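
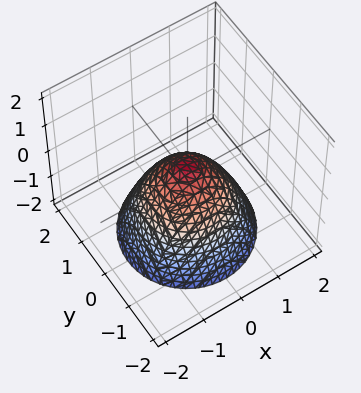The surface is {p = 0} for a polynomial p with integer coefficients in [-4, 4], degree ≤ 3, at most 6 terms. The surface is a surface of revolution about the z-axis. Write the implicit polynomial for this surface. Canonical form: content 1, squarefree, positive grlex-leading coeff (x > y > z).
3*x^2 + 3*y^2 + 3*z - 1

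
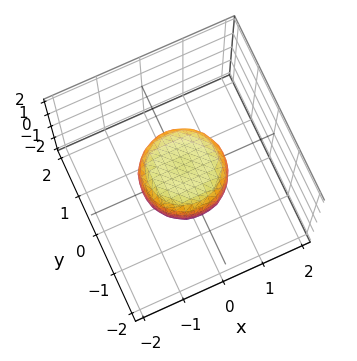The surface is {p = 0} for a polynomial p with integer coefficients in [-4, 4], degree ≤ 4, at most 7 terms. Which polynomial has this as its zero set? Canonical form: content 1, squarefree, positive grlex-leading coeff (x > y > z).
First, degree: a generic line meets the surface in up to 4 points, so deg p = 4.
Then, by symmetry, the surface is invariant under rotation about z: p = q(x² + y², z).
Next, from the axis intercepts and sections: among the integer gridlines, it crosses the y-axis at y ∈ {-1, 1}; a circular section at z = 0 has radius exactly 1; among the integer gridlines, it crosses the x-axis at x ∈ {-1, 1}.
Finally, together with the visible shape, these determine p as stated.

2*x^4 + 4*x^2*y^2 + 2*y^4 - x^2 - y^2 + 2*z^2 - 1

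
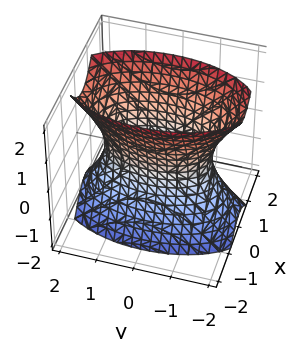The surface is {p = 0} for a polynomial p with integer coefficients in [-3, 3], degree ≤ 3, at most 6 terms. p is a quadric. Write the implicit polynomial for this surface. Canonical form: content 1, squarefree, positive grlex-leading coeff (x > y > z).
First, deg p = 2. One connected sheet with a waist; a quadric.
Next, symmetries: the z ↦ −z reflection is a symmetry, so z appears only in even powers; mirror symmetry x ↦ −x ⇒ only even powers of x; it's symmetric under y → −y, forcing even powers of y.
Next, from the axis intercepts and sections: no z-intercept at any integer in the box.
Finally, solving for integer coefficients yields p as stated.

3*x^2 + y^2 - z^2 - 2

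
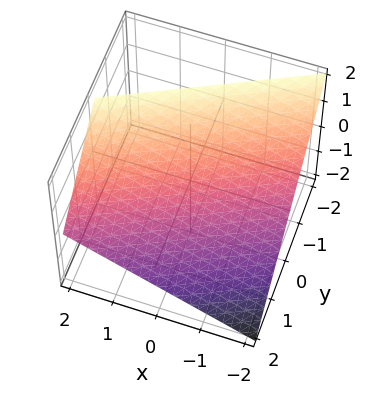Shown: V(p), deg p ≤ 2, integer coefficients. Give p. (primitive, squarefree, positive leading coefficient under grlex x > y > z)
deg p = 1.
From the axis intercepts and sections: one x-axis crossing is at x = -2; it meets the y-axis at y = 1 (among the integer gridlines); one z-axis crossing is at z = 1.
Matching integer coefficients to the picture gives p.

x - 2*y - 2*z + 2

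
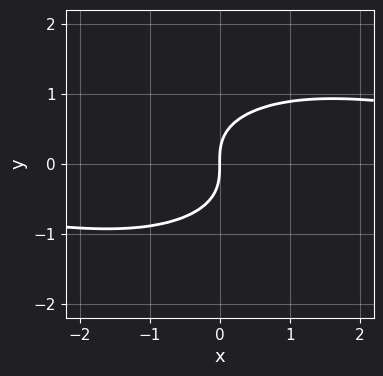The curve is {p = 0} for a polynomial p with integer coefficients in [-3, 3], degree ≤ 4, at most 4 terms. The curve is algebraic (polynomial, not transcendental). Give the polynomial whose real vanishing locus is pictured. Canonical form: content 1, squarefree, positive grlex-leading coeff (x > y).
x^2*y + 3*y^3 - 3*x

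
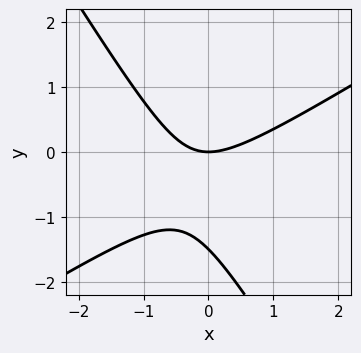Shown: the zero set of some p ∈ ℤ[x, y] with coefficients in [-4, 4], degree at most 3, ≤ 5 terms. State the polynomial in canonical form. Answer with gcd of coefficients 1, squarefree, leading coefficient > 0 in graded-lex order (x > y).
First, the degree is 2 — no degree-1 curve has this shape.
Next, from the axis intercepts and sections: it crosses the x-axis at the gridline x = 0; it crosses the y-axis at the gridline y = 0.
Finally, solving for integer coefficients yields p as stated.

2*x^2 - 2*x*y - 2*y^2 - 3*y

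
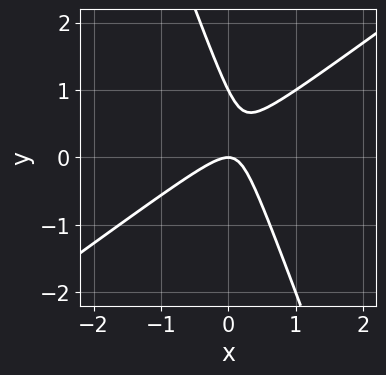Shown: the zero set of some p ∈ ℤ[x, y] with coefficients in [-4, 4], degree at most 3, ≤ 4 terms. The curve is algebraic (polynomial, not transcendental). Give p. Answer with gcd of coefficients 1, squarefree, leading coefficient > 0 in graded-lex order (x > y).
2*x^2 - 2*x*y - y^2 + y

1. Degree: the shape is more complex than any degree-1 curve, so deg p = 2.
2. From the visible intercepts: it meets the x-axis at x = 0 (among the integer gridlines); among the integer gridlines, it crosses the y-axis at y ∈ {0, 1}.
3. These observations pin down the coefficients.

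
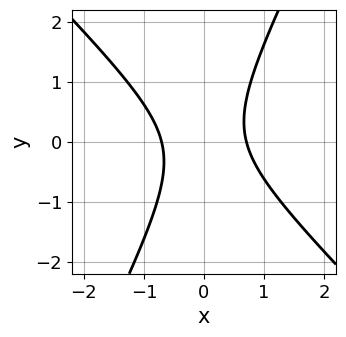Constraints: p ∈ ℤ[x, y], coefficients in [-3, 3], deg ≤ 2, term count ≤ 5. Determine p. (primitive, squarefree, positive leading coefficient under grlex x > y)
2*x^2 + x*y - y^2 - 1

First, deg p = 2. A generic line meets the curve in up to 2 points.
Then, reading off the gridlines: it misses every integer gridline on the y-axis.
Finally, solving for integer coefficients yields p as stated.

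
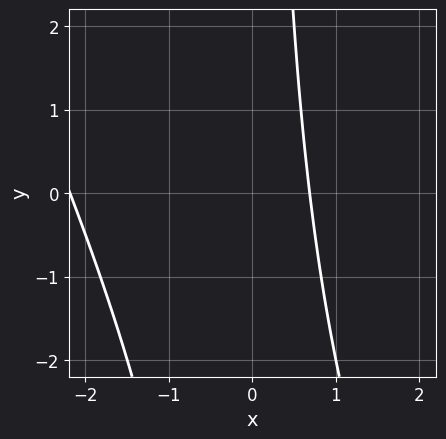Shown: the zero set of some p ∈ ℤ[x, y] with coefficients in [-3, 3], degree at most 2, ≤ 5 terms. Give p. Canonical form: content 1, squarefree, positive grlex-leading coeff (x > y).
2*x^2 + x*y + 3*x - 3

(a) Degree: a generic line meets the curve in up to 2 points, so deg p = 2.
(b) Reading off the gridlines: it misses every integer gridline on the y-axis.
(c) Solving for integer coefficients yields p as stated.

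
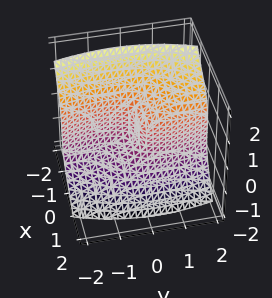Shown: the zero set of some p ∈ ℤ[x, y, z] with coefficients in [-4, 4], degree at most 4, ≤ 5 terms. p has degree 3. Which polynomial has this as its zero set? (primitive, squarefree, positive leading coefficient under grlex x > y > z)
deg p = 3. A generic line meets the surface in up to 3 points.
From the axis intercepts and sections: it meets the z-axis at z = 0 (among the integer gridlines); it crosses the x-axis at the gridline x = 0; it crosses the y-axis at the gridline y = 0.
Putting this together gives p.

3*x^3 + x*y^2 + z^3 - y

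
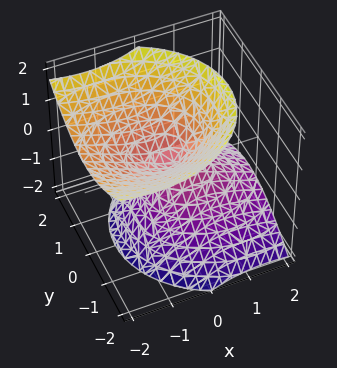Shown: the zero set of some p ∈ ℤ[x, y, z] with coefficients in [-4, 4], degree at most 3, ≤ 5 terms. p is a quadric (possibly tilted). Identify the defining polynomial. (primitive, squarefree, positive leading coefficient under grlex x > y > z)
First, the picture has 2 separate pieces. They look like related sheets of one shape, so recover p as a whole.
Next, deg p = 2. A generic line meets the surface in up to 2 points.
Then, from the visible intercepts: it meets the y-axis at y = 0 (among the integer gridlines); it meets the x-axis at x = 0 (among the integer gridlines); one z-axis crossing is at z = 0.
Finally, the integer polynomial consistent with all of this is the stated p.

2*x^2 + 3*x*z + 3*y^2 - 3*z^2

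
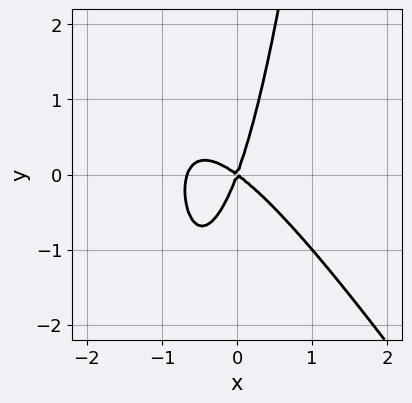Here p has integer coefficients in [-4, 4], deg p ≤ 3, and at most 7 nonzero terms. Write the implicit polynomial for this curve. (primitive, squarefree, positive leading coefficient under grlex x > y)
3*x^3 + 2*x^2*y + 2*x^2 + 2*x*y - y^2

First, deg p = 3. No degree-2 curve has this shape.
Next, from the visible intercepts: it meets the x-axis at x = 0 (among the integer gridlines); it crosses the y-axis at the gridline y = 0.
Finally, assembling these constraints gives the stated polynomial.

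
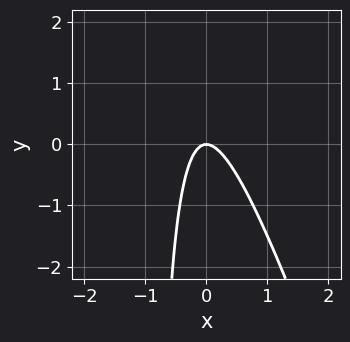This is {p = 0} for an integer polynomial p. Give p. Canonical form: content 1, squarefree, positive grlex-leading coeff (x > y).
3*x^2 + x*y + y

(a) The degree is 2 — the shape is more complex than any degree-1 curve.
(b) From the axis intercepts and sections: it crosses the y-axis at the gridline y = 0; it crosses the x-axis at the gridline x = 0.
(c) Together with the visible shape, these determine p as stated.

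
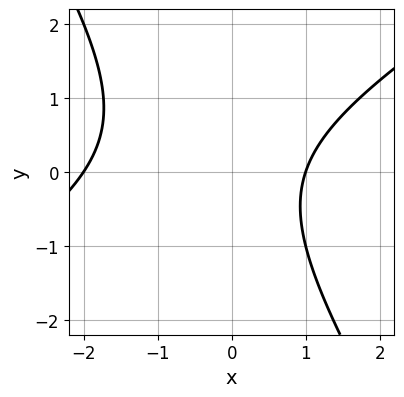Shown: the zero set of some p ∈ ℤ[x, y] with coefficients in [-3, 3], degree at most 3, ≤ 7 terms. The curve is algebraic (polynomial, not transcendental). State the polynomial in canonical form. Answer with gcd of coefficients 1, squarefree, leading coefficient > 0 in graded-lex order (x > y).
First, the degree is 2 — no degree-1 curve has this shape.
Next, observable constraints: among the integer gridlines, it crosses the x-axis at x ∈ {-2, 1}; the curve avoids every integer y-axis point in the box.
Finally, together with the visible shape, these determine p as stated.

x^2 - x*y - y^2 + x - 2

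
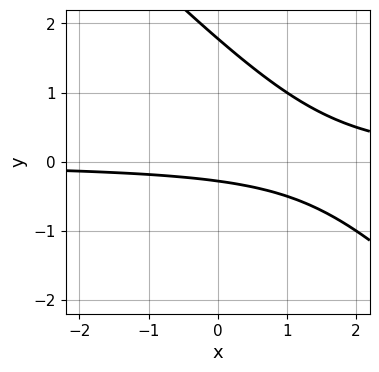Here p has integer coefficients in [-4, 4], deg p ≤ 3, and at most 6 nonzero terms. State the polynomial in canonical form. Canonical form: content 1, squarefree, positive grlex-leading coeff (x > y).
2*x*y + 2*y^2 - 3*y - 1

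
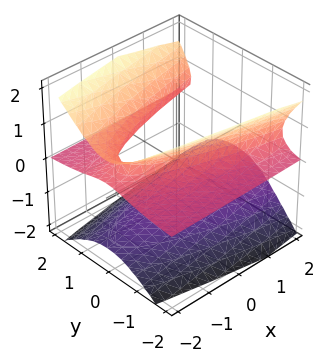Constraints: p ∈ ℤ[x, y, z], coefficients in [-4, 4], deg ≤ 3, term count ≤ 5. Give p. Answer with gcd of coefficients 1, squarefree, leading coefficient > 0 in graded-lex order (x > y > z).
3*y^2*z - 3*z^3 - 2*x*z + z - 2

(a) There are 2 components. They look like related sheets of one shape, so recover p as a whole.
(b) deg p = 3. No degree-2 surface has this shape.
(c) Checking where it meets the axes: it misses every integer gridline on the y-axis; it crosses the z-axis at the gridline z = -1.
(d) Matching integer coefficients to the picture gives p.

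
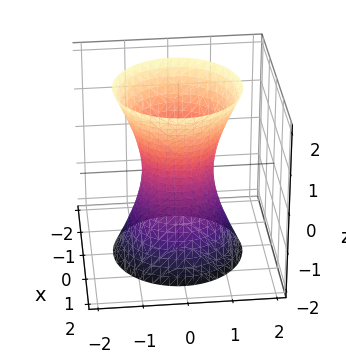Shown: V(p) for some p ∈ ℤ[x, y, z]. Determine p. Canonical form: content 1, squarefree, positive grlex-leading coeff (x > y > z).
3*x^2 + 3*y^2 - z^2 - 2

The degree is 2 — one connected sheet with a waist; a quadric.
Symmetries: the surface is invariant under rotation about z: p = q(x² + y², z); mirror symmetry z ↦ −z ⇒ only even powers of z.
Reading off the gridlines: the surface avoids every integer z-axis point in the box; a circular section at z = 0 has radius between 0 and 1.
Matching integer coefficients to the picture gives p.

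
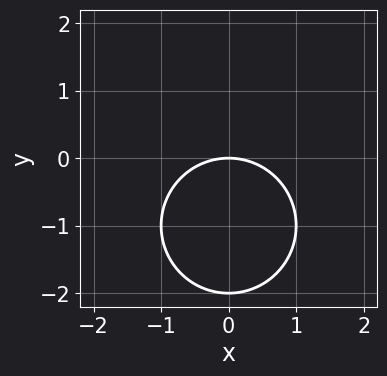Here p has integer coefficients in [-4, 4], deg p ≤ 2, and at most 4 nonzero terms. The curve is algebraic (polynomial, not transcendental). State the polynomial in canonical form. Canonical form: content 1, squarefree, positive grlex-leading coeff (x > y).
x^2 + y^2 + 2*y

1. The degree is 2 — no degree-1 curve has this shape.
2. Symmetries: it's symmetric under x → −x, forcing even powers of x.
3. From the visible intercepts: one x-axis crossing is at x = 0; the y-axis gridline crossings are at y ∈ {-2, 0}.
4. The integer polynomial consistent with all of this is the stated p.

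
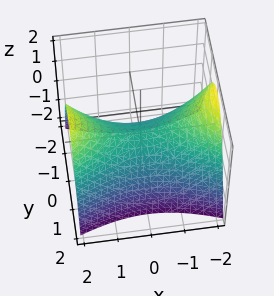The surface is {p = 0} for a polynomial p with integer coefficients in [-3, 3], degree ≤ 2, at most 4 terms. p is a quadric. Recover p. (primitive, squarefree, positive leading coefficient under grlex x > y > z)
x^2 - 3*y^2 - 3*z

First, deg p = 2.
Then, symmetries: mirror symmetry x ↦ −x ⇒ only even powers of x; it's symmetric under y → −y, forcing even powers of y.
Then, from the axis intercepts and sections: it meets the x-axis at x = 0 (among the integer gridlines); it crosses the z-axis at the gridline z = 0; it crosses the y-axis at the gridline y = 0.
Finally, solving for integer coefficients yields p as stated.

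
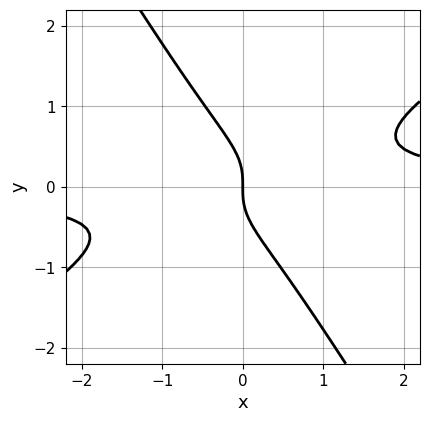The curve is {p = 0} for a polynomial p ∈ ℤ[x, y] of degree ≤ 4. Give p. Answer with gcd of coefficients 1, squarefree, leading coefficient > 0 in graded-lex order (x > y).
Degree: no degree-2 curve has this shape, so deg p = 3.
From the axis intercepts and sections: it crosses the y-axis at the gridline y = 0; it meets the x-axis at x = 0 (among the integer gridlines).
Solving for integer coefficients yields p as stated.

3*x^2*y - 3*x*y^2 - 3*y^3 - 2*x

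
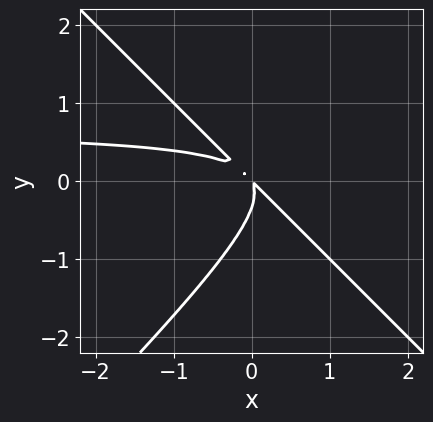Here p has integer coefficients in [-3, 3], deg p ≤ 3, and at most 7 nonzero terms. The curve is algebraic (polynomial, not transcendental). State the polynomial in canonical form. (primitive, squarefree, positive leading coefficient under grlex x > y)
3*x^2*y - 3*y^3 - 2*x^2 - 3*x*y - y^2

First, deg p = 3.
Finally, putting this together gives p.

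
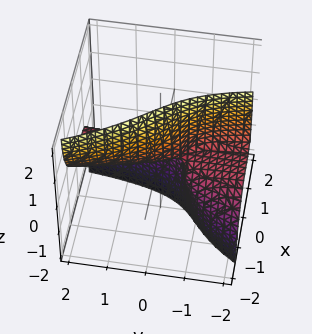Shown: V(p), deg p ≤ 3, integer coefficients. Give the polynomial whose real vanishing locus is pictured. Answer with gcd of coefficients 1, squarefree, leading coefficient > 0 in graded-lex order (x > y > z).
First, the degree is 3 — the shape is more complex than any degree-2 surface.
Next, from the visible intercepts: it crosses the x-axis at the gridline x = 0; the visible y-axis segment lies entirely on the surface; it meets the z-axis at z = 0 (among the integer gridlines).
Finally, putting this together gives p.

3*x^3 - 2*x*y*z + 2*x*z^2 + 3*y*z + 2*z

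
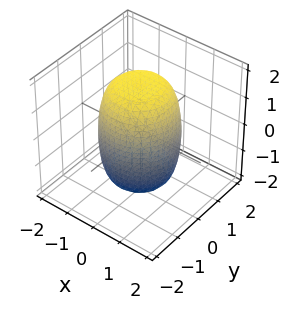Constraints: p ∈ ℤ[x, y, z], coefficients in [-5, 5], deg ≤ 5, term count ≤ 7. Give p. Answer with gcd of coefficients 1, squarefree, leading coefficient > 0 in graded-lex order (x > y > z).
2*x^4 + 4*x^2*y^2 + 2*y^4 - x^2 - y^2 + z^2 - 3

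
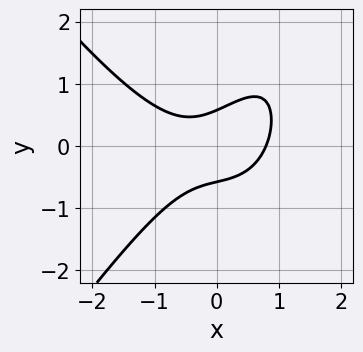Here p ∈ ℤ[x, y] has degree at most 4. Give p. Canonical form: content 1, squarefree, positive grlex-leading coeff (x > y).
2*x^3 - x*y^2 - 2*x*y + 3*y^2 - 1

(a) The degree is 3 — the shape is more complex than any degree-2 curve.
(b) Solving for integer coefficients yields p as stated.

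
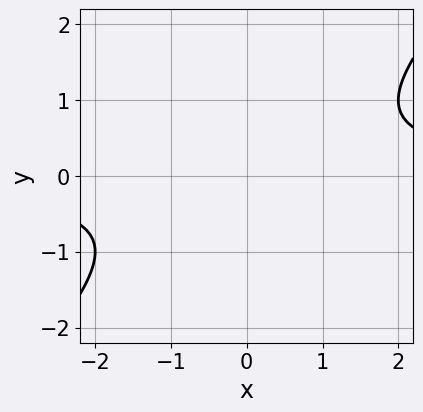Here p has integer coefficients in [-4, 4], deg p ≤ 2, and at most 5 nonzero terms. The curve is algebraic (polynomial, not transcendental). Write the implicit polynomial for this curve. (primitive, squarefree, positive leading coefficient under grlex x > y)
x*y - y^2 - 1

First, deg p = 2. No degree-1 curve has this shape.
Then, from the visible intercepts: no x-intercept at any integer in the box; it misses every integer gridline on the y-axis.
Finally, solving for integer coefficients yields p as stated.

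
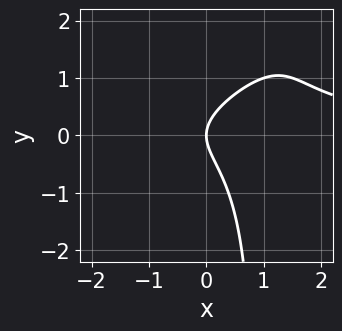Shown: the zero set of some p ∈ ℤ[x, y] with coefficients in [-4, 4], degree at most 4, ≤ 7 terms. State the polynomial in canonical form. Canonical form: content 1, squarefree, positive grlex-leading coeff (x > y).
2*x^2*y - 3*x*y^2 + x*y + 3*y^2 - 3*x

Degree: the shape is more complex than any degree-2 curve, so deg p = 3.
Observable constraints: it crosses the x-axis at the gridline x = 0; it crosses the y-axis at the gridline y = 0.
Solving for integer coefficients yields p as stated.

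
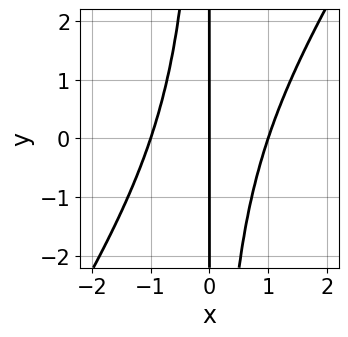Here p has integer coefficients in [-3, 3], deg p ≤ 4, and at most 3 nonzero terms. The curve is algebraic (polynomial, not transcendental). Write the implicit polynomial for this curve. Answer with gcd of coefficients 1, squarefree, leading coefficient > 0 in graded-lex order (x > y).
3*x^3 - 2*x^2*y - 3*x

(a) deg p = 3. No degree-2 curve has this shape.
(b) From the visible intercepts: among the integer gridlines, it crosses the x-axis at x ∈ {-1, 0, 1}; the visible y-axis segment lies entirely on the curve.
(c) Putting this together gives p.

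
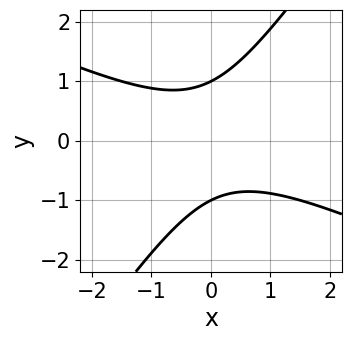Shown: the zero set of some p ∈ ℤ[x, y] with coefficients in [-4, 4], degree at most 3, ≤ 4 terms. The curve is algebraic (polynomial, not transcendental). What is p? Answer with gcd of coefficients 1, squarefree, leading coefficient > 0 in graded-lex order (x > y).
2*x^2 + 3*x*y - 3*y^2 + 3

(a) Degree: a generic line meets the curve in up to 2 points, so deg p = 2.
(b) Reading off the gridlines: among the integer gridlines, it crosses the y-axis at y ∈ {-1, 1}; the curve avoids every integer x-axis point in the box.
(c) The integer polynomial consistent with all of this is the stated p.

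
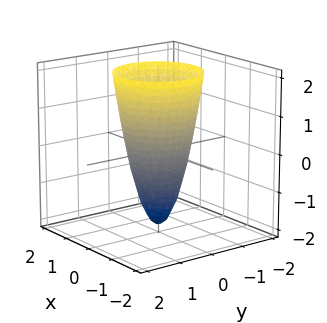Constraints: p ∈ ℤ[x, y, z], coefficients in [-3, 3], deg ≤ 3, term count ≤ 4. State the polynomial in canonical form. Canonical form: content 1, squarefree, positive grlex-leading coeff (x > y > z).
3*x^2 + 3*y^2 - z - 2

The degree is 2 — no degree-1 surface has this shape.
Symmetry: every cross-section ⟂ z is a circle, so x, y appear only via x² + y².
From the axis intercepts and sections: one z-axis crossing is at z = -2; a circular section at z = -1 has radius between 0 and 1.
These observations pin down the coefficients.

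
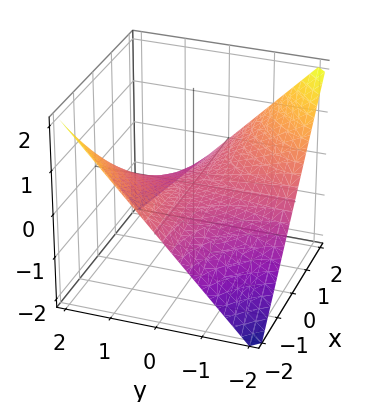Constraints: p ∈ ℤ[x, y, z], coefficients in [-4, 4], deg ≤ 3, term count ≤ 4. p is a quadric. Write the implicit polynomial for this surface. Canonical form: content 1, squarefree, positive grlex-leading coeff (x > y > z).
x*y + 2*z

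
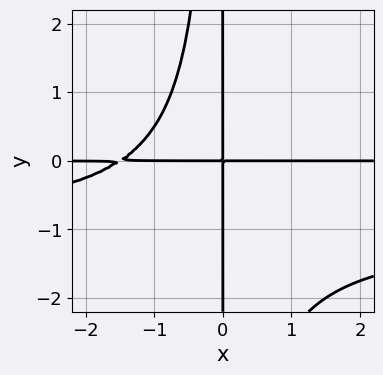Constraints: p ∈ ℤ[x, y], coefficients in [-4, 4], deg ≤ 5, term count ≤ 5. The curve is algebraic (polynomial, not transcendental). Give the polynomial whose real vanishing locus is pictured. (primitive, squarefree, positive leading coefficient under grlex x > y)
2*x^2*y^2 + 2*x^2*y + 3*x*y

First, degree: the shape is more complex than any degree-3 curve, so deg p = 4.
Then, observable constraints: the visible y-axis segment lies entirely on the curve; every point of the x-axis in the box is on the curve.
Finally, these observations pin down the coefficients.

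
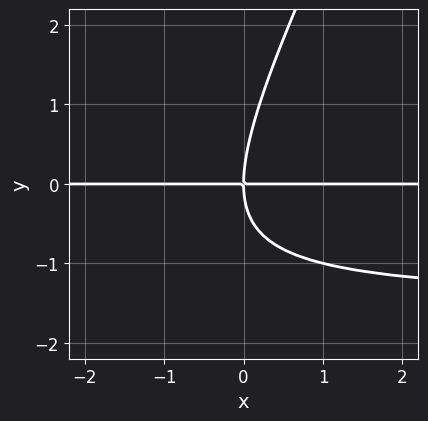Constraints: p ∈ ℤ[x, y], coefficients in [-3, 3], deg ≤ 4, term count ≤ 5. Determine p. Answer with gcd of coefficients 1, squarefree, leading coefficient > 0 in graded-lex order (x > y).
The degree is 3 — a generic line meets the curve in up to 3 points.
Against the integer gridlines: it crosses the y-axis at the gridline y = 0; every point of the x-axis in the box is on the curve.
Assembling these constraints gives the stated polynomial.

2*x*y^2 - y^3 + 3*x*y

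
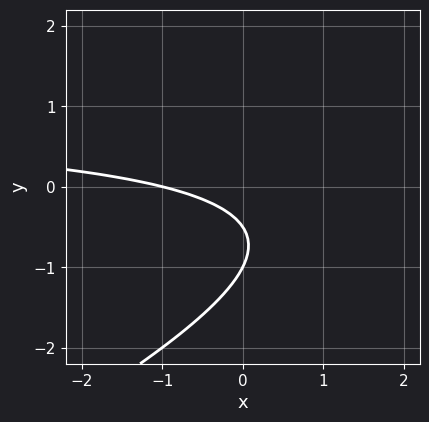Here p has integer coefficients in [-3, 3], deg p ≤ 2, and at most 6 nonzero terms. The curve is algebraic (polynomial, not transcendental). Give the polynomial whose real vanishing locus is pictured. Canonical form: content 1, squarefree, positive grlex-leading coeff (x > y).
x*y - 2*y^2 - x - 3*y - 1

(a) The degree is 2 — a generic line meets the curve in up to 2 points.
(b) From the visible intercepts: it crosses the x-axis at the gridline x = -1; it crosses the y-axis at the gridline y = -1.
(c) Fitting integer coefficients to these (and the overall shape) gives p.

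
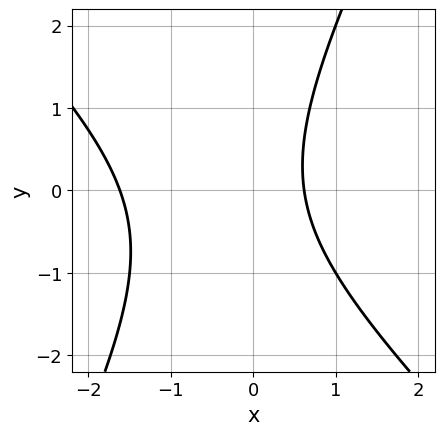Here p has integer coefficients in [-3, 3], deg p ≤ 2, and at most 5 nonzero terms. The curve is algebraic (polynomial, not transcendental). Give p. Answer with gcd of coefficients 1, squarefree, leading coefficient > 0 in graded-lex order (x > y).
2*x^2 + x*y - y^2 + 2*x - 2

First, degree: a generic line meets the curve in up to 2 points, so deg p = 2.
Then, checking where it meets the axes: the curve avoids every integer y-axis point in the box.
Finally, matching integer coefficients to the picture gives p.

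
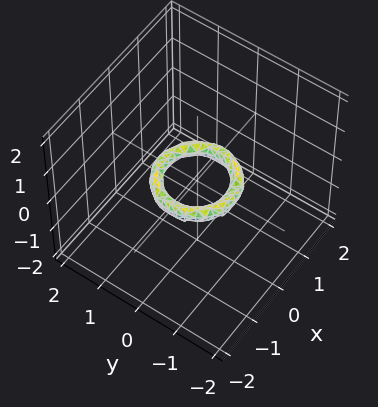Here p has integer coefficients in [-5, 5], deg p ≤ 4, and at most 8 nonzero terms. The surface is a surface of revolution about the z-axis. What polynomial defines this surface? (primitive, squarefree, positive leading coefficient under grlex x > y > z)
2*x^4 + 4*x^2*y^2 + 2*y^4 - 3*x^2 - 3*y^2 + 3*z^2 + 1

1. deg p = 4. No degree-3 surface has this shape.
2. Symmetries: rotational symmetry about the z-axis ⇒ p depends on x, y only through x² + y².
3. Reading off the gridlines: the y-axis gridline crossings are at y ∈ {-1, 1}; the x-axis gridline crossings are at x ∈ {-1, 1}; a circular section at z = 0 has radius between 0 and 1.
4. Fitting integer coefficients to these (and the overall shape) gives p.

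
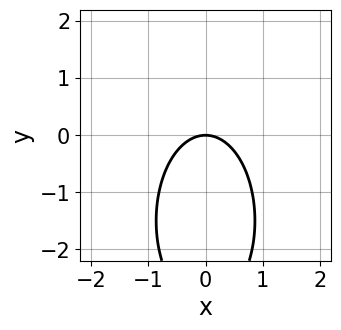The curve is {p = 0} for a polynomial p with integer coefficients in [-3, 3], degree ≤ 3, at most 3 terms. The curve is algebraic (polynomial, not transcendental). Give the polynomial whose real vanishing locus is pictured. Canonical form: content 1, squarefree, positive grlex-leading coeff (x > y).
3*x^2 + y^2 + 3*y

1. The degree is 2 — a generic line meets the curve in up to 2 points.
2. Symmetries: it's symmetric under x → −x, forcing even powers of x.
3. Against the integer gridlines: one x-axis crossing is at x = 0; one y-axis crossing is at y = 0.
4. Assembling these constraints gives the stated polynomial.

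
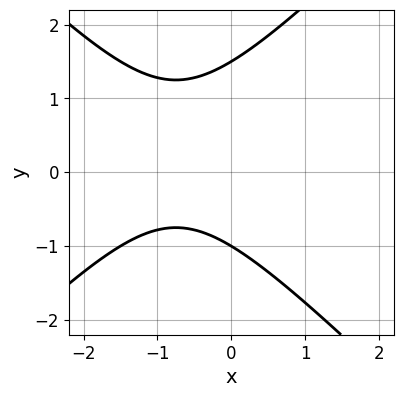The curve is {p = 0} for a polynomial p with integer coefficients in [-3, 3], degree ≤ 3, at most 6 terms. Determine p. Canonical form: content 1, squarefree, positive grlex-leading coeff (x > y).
First, the degree is 2 — the shape is more complex than any degree-1 curve.
Then, reading off the gridlines: one y-axis crossing is at y = -1; no x-intercept at any integer in the box.
Finally, assembling these constraints gives the stated polynomial.

2*x^2 - 2*y^2 + 3*x + y + 3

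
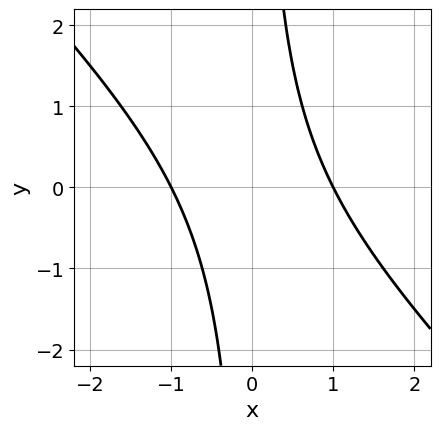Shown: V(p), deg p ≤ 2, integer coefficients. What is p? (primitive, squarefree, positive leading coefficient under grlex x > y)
x^2 + x*y - 1

(a) The degree is 2 — no degree-1 curve has this shape.
(b) Reading off the gridlines: among the integer gridlines, it crosses the x-axis at x ∈ {-1, 1}; no y-intercept at any integer in the box.
(c) Putting this together gives p.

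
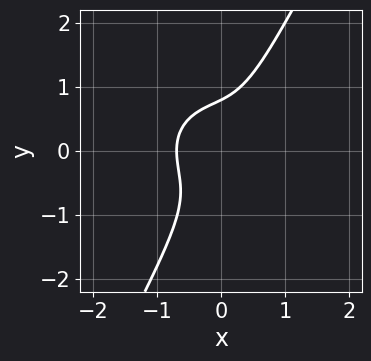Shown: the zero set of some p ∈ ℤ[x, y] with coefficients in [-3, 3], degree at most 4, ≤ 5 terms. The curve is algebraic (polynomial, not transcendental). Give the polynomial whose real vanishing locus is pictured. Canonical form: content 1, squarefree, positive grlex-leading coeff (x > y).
1. The degree is 3 — a generic line meets the curve in up to 3 points.
2. Putting this together gives p.

3*x^3 + 3*x*y^2 - 2*y^3 + 1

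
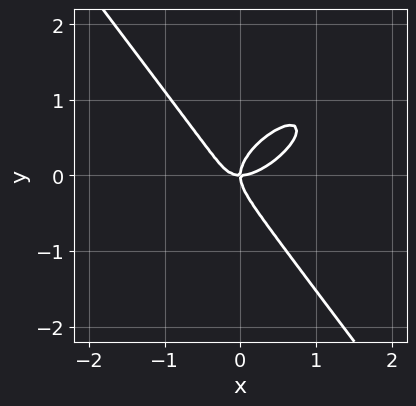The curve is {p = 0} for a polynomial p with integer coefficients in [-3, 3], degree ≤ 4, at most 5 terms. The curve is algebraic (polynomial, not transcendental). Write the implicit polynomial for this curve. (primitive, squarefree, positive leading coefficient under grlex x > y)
3*x^3 - 3*x^2*y + 3*y^3 - 2*x*y

First, the degree is 3 — the shape is more complex than any degree-2 curve.
Next, observable constraints: one x-axis crossing is at x = 0; it crosses the y-axis at the gridline y = 0.
Finally, the integer polynomial consistent with all of this is the stated p.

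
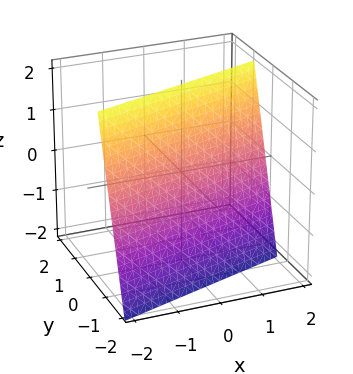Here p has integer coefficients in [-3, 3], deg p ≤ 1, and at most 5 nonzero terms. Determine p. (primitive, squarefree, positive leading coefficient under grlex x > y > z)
x - 3*y + z - 2

1. The degree is 1 — every cross-section is a straight line — this is a plane.
2. Checking where it meets the axes: it crosses the x-axis at the gridline x = 2; one z-axis crossing is at z = 2.
3. Assembling these constraints gives the stated polynomial.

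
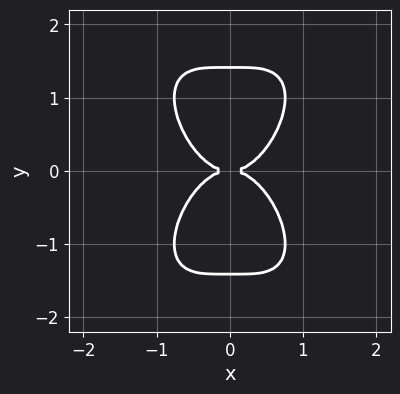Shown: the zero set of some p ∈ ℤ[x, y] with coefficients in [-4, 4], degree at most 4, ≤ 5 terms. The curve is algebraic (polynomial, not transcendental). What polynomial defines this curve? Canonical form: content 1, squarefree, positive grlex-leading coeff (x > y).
1. The degree is 4 — a generic line meets the curve in up to 4 points.
2. Symmetries: the y ↦ −y reflection is a symmetry, so y appears only in even powers; it's symmetric under x → −x, forcing even powers of x.
3. Observable constraints: it meets the y-axis at y = 0 (among the integer gridlines); it meets the x-axis at x = 0 (among the integer gridlines).
4. Assembling these constraints gives the stated polynomial.

3*x^4 + y^4 - 2*y^2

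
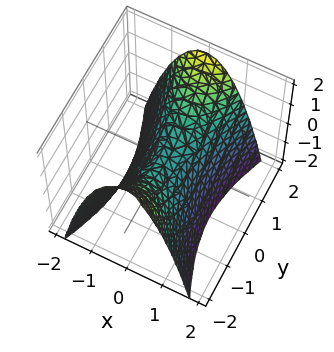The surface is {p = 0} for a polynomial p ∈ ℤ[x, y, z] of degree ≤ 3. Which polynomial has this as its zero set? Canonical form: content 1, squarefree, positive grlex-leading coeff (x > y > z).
3*x^2 - y^2 + 2*z

(a) deg p = 2.
(b) Symmetries: mirror symmetry x ↦ −x ⇒ only even powers of x; mirror symmetry y ↦ −y ⇒ only even powers of y.
(c) From the visible intercepts: one z-axis crossing is at z = 0; one x-axis crossing is at x = 0; it crosses the y-axis at the gridline y = 0.
(d) Together with the visible shape, these determine p as stated.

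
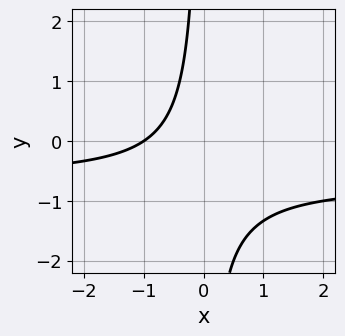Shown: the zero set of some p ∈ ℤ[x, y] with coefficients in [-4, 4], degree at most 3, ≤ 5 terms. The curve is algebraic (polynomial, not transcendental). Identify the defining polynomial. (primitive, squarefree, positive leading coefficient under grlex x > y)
1. Degree: a generic line meets the curve in up to 2 points, so deg p = 2.
2. Against the integer gridlines: no y-intercept at any integer in the box; it crosses the x-axis at the gridline x = -1.
3. Matching integer coefficients to the picture gives p.

3*x*y + 2*x + 2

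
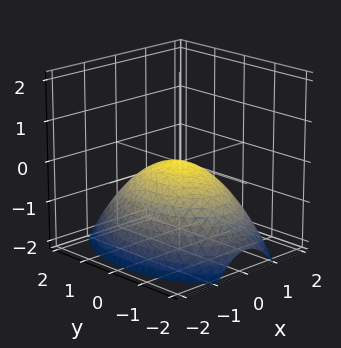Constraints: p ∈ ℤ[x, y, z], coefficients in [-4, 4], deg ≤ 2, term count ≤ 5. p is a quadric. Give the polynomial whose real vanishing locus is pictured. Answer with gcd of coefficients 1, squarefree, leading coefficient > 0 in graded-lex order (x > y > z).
2*x^2 + y^2 + 3*z

deg p = 2. A single bowl opening along one axis; a quadric.
Symmetries: mirror symmetry x ↦ −x ⇒ only even powers of x; it's symmetric under y → −y, forcing even powers of y.
From the axis intercepts and sections: it crosses the x-axis at the gridline x = 0; one z-axis crossing is at z = 0; it crosses the y-axis at the gridline y = 0.
Fitting integer coefficients to these (and the overall shape) gives p.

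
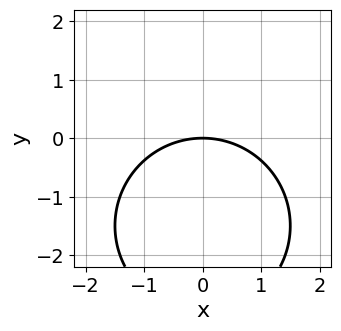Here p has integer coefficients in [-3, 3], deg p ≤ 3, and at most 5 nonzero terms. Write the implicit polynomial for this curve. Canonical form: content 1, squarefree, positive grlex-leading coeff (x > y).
x^2 + y^2 + 3*y

1. Degree: a generic line meets the curve in up to 2 points, so deg p = 2.
2. Symmetries: the x ↦ −x reflection is a symmetry, so x appears only in even powers.
3. Checking where it meets the axes: it crosses the x-axis at the gridline x = 0; it meets the y-axis at y = 0 (among the integer gridlines).
4. These observations pin down the coefficients.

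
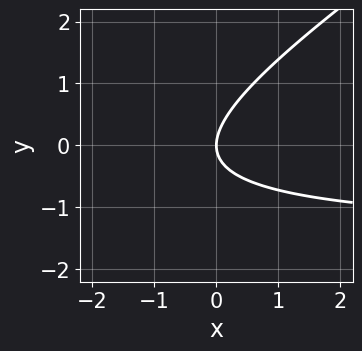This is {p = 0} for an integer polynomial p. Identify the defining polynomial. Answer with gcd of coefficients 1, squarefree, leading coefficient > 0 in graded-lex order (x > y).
1. The degree is 2 — the shape is more complex than any degree-1 curve.
2. Checking where it meets the axes: it crosses the x-axis at the gridline x = 0; one y-axis crossing is at y = 0.
3. Solving for integer coefficients yields p as stated.

2*x*y - 3*y^2 + 3*x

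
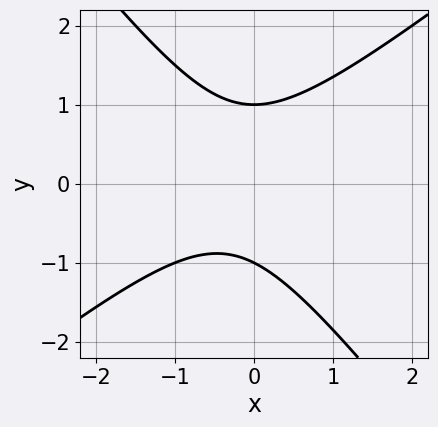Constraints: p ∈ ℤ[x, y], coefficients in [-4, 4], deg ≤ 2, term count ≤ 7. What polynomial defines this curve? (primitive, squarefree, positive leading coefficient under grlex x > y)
2*x^2 - x*y - 2*y^2 + x + 2

The degree is 2 — the shape is more complex than any degree-1 curve.
Against the integer gridlines: no x-intercept at any integer in the box; among the integer gridlines, it crosses the y-axis at y ∈ {-1, 1}.
Fitting integer coefficients to these (and the overall shape) gives p.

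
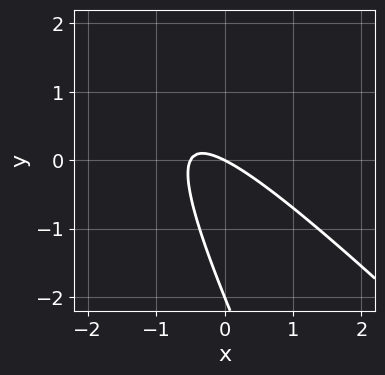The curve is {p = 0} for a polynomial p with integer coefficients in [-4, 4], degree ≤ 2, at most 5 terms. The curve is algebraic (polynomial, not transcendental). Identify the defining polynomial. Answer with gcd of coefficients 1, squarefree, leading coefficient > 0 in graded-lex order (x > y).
First, deg p = 2. No degree-1 curve has this shape.
Then, checking where it meets the axes: among the integer gridlines, it crosses the y-axis at y ∈ {-2, 0}; it crosses the x-axis at the gridline x = 0.
Finally, the integer polynomial consistent with all of this is the stated p.

2*x^2 + 3*x*y + y^2 + x + 2*y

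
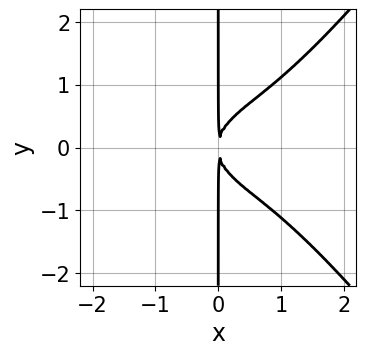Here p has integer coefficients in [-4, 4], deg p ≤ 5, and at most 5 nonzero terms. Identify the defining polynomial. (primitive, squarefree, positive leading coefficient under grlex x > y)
First, the degree is 4 — a generic line meets the curve in up to 4 points.
Then, symmetries: the y ↦ −y reflection is a symmetry, so y appears only in even powers.
Next, from the visible intercepts: every point of the y-axis in the box is on the curve.
Finally, matching integer coefficients to the picture gives p.

2*x^4 - x^2*y^2 - 3*x*y^2 + 3*x^2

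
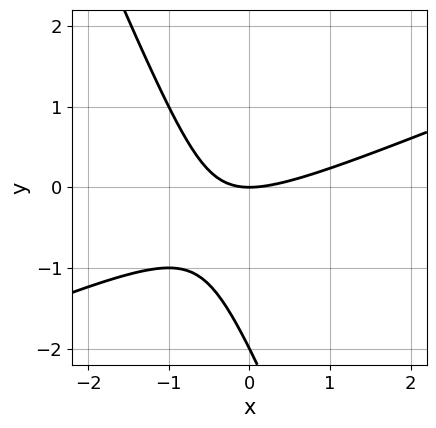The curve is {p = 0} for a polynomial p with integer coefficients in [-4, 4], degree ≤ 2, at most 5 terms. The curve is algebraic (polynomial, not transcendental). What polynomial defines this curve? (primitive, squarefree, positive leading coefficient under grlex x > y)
(a) The degree is 2 — the shape is more complex than any degree-1 curve.
(b) Checking where it meets the axes: among the integer gridlines, it crosses the y-axis at y ∈ {-2, 0}; it crosses the x-axis at the gridline x = 0.
(c) Matching integer coefficients to the picture gives p.

x^2 - 2*x*y - y^2 - 2*y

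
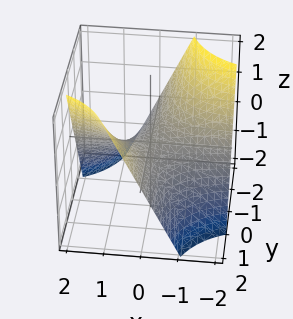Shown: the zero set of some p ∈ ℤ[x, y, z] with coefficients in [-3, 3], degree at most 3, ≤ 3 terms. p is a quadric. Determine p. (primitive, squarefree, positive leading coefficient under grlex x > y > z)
Degree: a saddle surface; a quadric, so deg p = 2.
Observable constraints: the visible x-axis segment lies entirely on the surface; it crosses the z-axis at the gridline z = 0; every point of the y-axis in the box is on the surface.
Together with the visible shape, these determine p as stated.

x*y - z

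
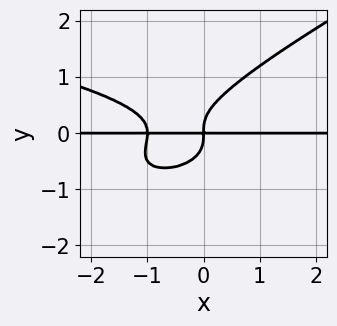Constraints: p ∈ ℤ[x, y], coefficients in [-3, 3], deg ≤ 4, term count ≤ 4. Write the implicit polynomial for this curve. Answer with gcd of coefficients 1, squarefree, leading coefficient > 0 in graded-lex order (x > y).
(a) The degree is 4 — a generic line meets the curve in up to 4 points.
(b) Reading off the gridlines: the visible x-axis segment lies entirely on the curve.
(c) These observations pin down the coefficients.

x*y^3 - 2*y^4 + x^2*y + x*y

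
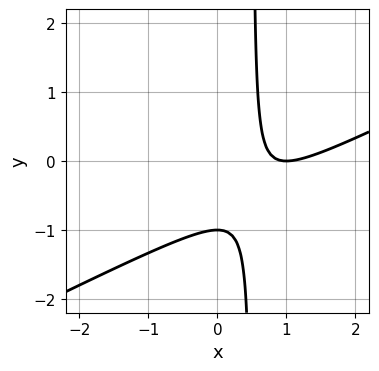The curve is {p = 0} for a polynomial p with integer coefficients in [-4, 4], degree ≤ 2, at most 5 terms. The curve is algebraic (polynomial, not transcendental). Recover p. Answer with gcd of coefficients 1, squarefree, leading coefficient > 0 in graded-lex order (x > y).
x^2 - 2*x*y - 2*x + y + 1

(a) Degree: a generic line meets the curve in up to 2 points, so deg p = 2.
(b) Reading off the gridlines: it crosses the x-axis at the gridline x = 1; one y-axis crossing is at y = -1.
(c) Together with the visible shape, these determine p as stated.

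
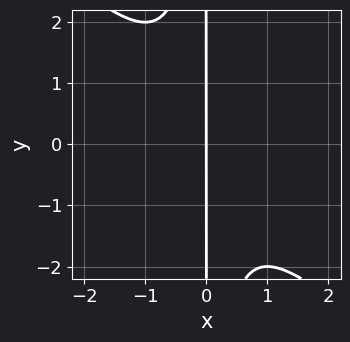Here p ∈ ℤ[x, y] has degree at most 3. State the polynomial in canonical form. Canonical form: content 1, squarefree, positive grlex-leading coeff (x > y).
x^3 + x^2*y + x

(a) Degree: a generic line meets the curve in up to 3 points, so deg p = 3.
(b) Against the integer gridlines: every point of the y-axis in the box is on the curve; one x-axis crossing is at x = 0.
(c) Fitting integer coefficients to these (and the overall shape) gives p.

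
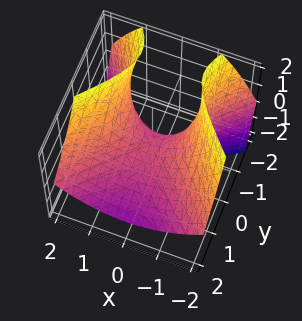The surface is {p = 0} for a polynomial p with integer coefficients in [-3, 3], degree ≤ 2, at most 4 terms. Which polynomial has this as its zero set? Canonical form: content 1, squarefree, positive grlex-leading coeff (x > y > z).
2*x^2 - 2*y^2 - 3*y*z - 3*z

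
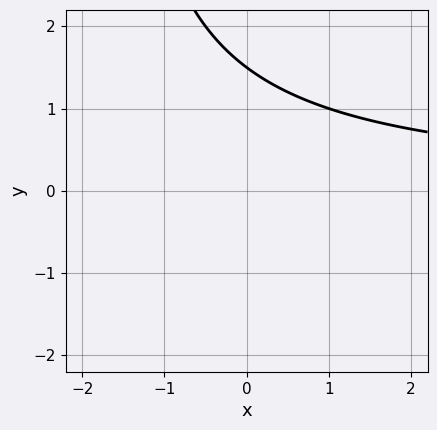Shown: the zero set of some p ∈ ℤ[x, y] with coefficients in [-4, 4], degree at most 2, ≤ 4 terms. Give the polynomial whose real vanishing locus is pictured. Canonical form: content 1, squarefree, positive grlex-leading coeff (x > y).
x*y + 2*y - 3

The degree is 2 — no degree-1 curve has this shape.
Reading off the gridlines: it misses every integer gridline on the x-axis.
These observations pin down the coefficients.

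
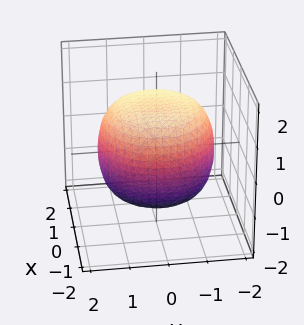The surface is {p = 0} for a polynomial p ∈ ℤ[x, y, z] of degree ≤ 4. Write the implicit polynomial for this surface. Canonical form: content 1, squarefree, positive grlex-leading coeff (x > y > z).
x^4 + 2*x^2*y^2 + y^4 - x^2 - y^2 + 2*z^2 - 3

First, degree: the shape is more complex than any degree-3 surface, so deg p = 4.
Then, symmetries: every cross-section ⟂ z is a circle, so x, y appear only via x² + y².
Then, checking where it meets the axes: a circular section at z = 0 has radius between 1 and 2.
Finally, these observations pin down the coefficients.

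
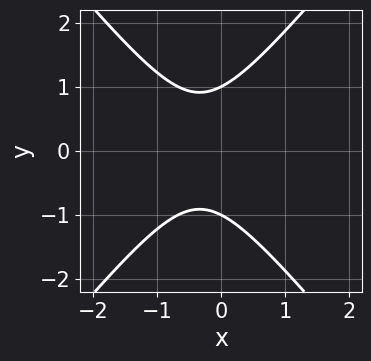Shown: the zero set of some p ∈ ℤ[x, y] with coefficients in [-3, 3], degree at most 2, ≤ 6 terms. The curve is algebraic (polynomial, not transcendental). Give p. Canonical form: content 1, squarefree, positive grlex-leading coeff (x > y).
1. The degree is 2 — no degree-1 curve has this shape.
2. Symmetries: the y ↦ −y reflection is a symmetry, so y appears only in even powers.
3. Checking where it meets the axes: among the integer gridlines, it crosses the y-axis at y ∈ {-1, 1}; the curve avoids every integer x-axis point in the box.
4. Solving for integer coefficients yields p as stated.

3*x^2 - 2*y^2 + 2*x + 2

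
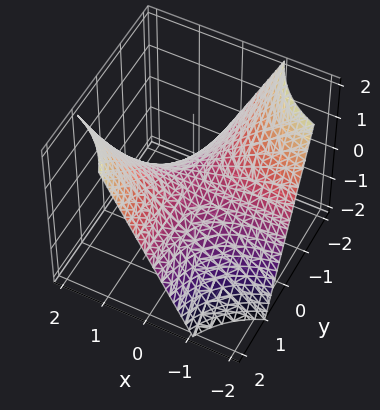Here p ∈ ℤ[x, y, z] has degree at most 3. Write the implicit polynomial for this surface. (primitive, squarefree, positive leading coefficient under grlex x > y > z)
(a) The degree is 2 — a saddle surface; a quadric.
(b) Observable constraints: every point of the y-axis in the box is on the surface; one z-axis crossing is at z = 0; every point of the x-axis in the box is on the surface.
(c) Putting this together gives p.

x*y - z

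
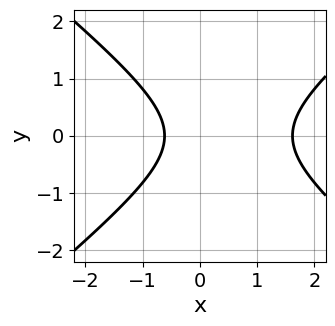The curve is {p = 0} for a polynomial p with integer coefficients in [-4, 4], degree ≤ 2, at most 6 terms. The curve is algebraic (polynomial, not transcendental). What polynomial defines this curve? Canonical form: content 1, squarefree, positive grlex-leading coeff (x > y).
1. The degree is 2 — a generic line meets the curve in up to 2 points.
2. Symmetries: mirror symmetry y ↦ −y ⇒ only even powers of y.
3. From the visible intercepts: the curve avoids every integer y-axis point in the box.
4. Assembling these constraints gives the stated polynomial.

2*x^2 - 3*y^2 - 2*x - 2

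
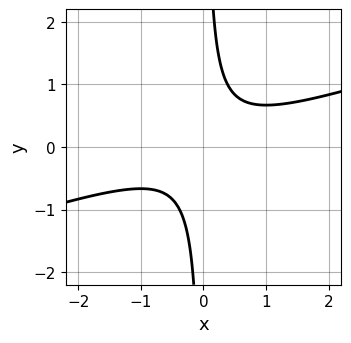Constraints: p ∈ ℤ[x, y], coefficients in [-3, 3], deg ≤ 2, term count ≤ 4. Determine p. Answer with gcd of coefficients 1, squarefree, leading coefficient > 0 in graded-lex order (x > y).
x^2 - 3*x*y + 1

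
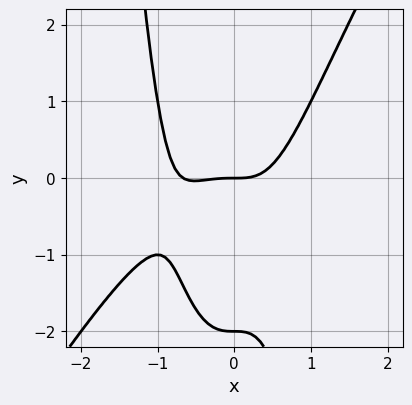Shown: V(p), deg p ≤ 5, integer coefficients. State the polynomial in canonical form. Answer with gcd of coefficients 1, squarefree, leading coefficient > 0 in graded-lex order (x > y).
1. The degree is 4 — a generic line meets the curve in up to 4 points.
2. Checking where it meets the axes: among the integer gridlines, it crosses the y-axis at y ∈ {-2, 0}; it crosses the x-axis at the gridline x = 0.
3. The integer polynomial consistent with all of this is the stated p.

3*x^4 - 2*x^3*y + 2*x^3 - y^2 - 2*y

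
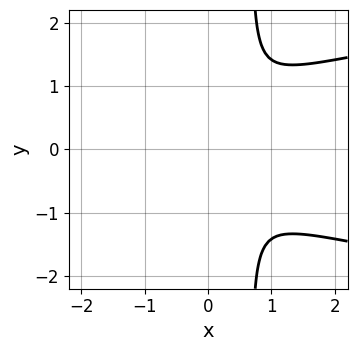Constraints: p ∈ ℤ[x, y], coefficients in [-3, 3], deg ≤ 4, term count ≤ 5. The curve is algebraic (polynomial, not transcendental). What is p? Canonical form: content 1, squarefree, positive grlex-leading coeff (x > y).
3*x*y^2 - 2*x^2 - 2*y^2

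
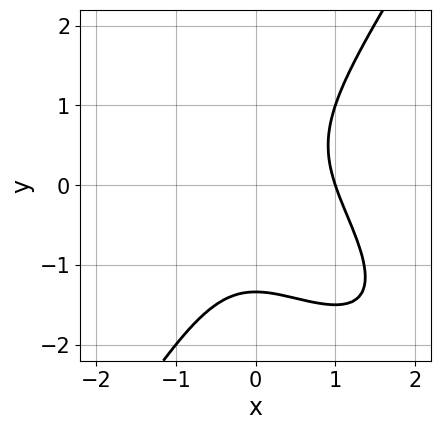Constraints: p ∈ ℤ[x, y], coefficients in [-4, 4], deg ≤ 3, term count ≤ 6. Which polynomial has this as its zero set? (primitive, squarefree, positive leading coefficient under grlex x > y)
3*x^3 + 3*x^2*y - 2*y^3 - y^2 - 3

First, degree: no degree-2 curve has this shape, so deg p = 3.
Next, reading off the gridlines: one x-axis crossing is at x = 1.
Finally, the integer polynomial consistent with all of this is the stated p.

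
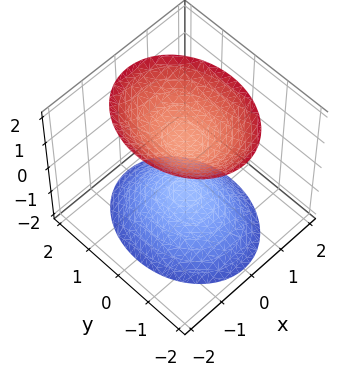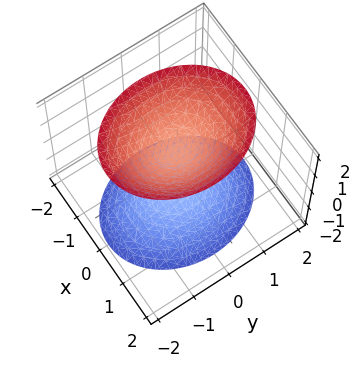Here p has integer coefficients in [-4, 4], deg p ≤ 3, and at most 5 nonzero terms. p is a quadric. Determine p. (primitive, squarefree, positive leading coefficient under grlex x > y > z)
1. I count 2 distinct pieces. Treating them together as one polynomial.
2. Degree: two sheets facing apart; a quadric, so deg p = 2.
3. Symmetries: mirror symmetry y ↦ −y ⇒ only even powers of y; it's symmetric under z → −z, forcing even powers of z; it's symmetric under x → −x, forcing even powers of x.
4. Reading off the gridlines: among the integer gridlines, it crosses the z-axis at z ∈ {-1, 1}; no y-intercept at any integer in the box; it misses every integer gridline on the x-axis.
5. Assembling these constraints gives the stated polynomial.

3*x^2 + 2*y^2 - 2*z^2 + 2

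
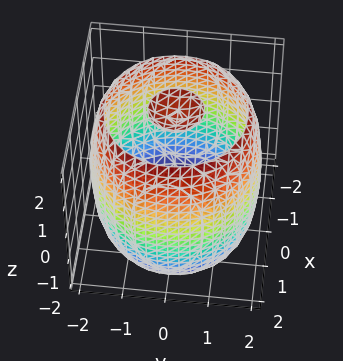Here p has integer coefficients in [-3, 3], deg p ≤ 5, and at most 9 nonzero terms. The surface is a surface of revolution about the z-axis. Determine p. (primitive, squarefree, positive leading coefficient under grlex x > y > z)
(a) I count 3 distinct pieces. They look like related sheets of one shape, so recover p as a whole.
(b) deg p = 4. The shape is more complex than any degree-3 surface.
(c) Symmetries: rotational symmetry about the z-axis ⇒ p depends on x, y only through x² + y².
(d) Observable constraints: a circular section at z = -2 has radius between 0 and 1.
(e) Fitting integer coefficients to these (and the overall shape) gives p.

x^4 + 2*x^2*y^2 + y^4 - 3*x^2 - 3*y^2 + z^2 - 3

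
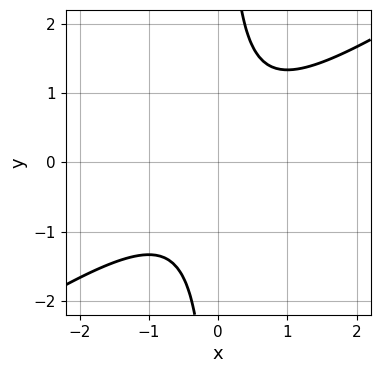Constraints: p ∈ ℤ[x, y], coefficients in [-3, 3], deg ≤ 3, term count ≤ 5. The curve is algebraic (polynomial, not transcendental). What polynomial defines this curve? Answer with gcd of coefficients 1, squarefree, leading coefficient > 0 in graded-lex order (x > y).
1. Degree: a generic line meets the curve in up to 2 points, so deg p = 2.
2. Checking where it meets the axes: it misses every integer gridline on the y-axis; no x-intercept at any integer in the box.
3. Fitting integer coefficients to these (and the overall shape) gives p.

2*x^2 - 3*x*y + 2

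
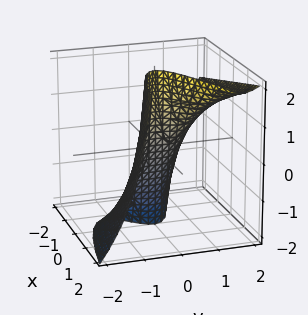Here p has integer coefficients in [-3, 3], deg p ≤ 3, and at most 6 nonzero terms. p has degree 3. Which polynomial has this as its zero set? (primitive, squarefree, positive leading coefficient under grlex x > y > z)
First, deg p = 3.
Then, from the axis intercepts and sections: the visible z-axis segment lies entirely on the surface; it meets the x-axis at x = 0 (among the integer gridlines); one y-axis crossing is at y = 0.
Finally, assembling these constraints gives the stated polynomial.

2*y^3 - 2*y^2*z - y^2 + 2*x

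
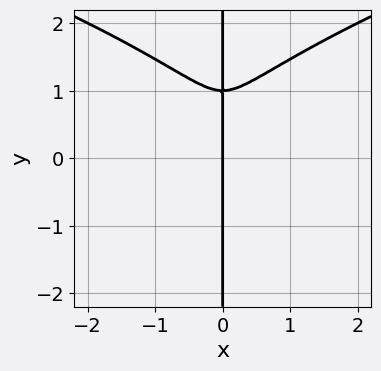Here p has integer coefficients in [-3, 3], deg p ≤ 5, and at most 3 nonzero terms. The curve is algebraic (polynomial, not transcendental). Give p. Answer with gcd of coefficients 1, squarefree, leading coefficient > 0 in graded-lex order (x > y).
1. Degree: no degree-3 curve has this shape, so deg p = 4.
2. From the visible intercepts: the visible y-axis segment lies entirely on the curve; it meets the x-axis at x = 0 (among the integer gridlines).
3. Matching integer coefficients to the picture gives p.

x*y^3 - x^3 - x*y^2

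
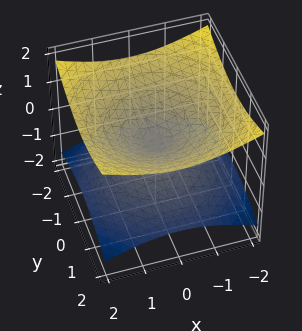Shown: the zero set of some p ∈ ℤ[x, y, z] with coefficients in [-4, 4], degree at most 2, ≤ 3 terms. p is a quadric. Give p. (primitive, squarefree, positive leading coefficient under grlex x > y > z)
x^2 + y^2 - 3*z^2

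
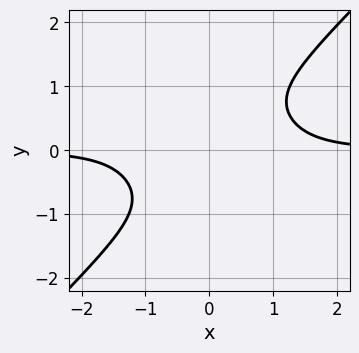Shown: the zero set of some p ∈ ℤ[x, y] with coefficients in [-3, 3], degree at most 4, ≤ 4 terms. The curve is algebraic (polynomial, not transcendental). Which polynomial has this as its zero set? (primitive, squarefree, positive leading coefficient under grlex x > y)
x^3*y - y^4 - 1

(a) Degree: the shape is more complex than any degree-3 curve, so deg p = 4.
(b) From the axis intercepts and sections: the curve avoids every integer y-axis point in the box; it misses every integer gridline on the x-axis.
(c) Solving for integer coefficients yields p as stated.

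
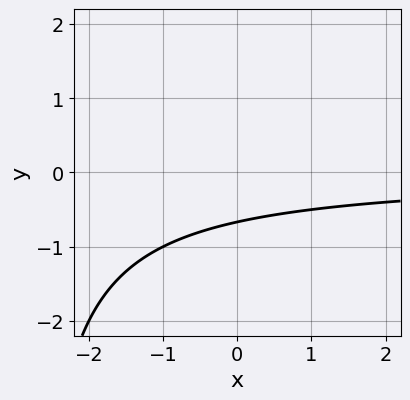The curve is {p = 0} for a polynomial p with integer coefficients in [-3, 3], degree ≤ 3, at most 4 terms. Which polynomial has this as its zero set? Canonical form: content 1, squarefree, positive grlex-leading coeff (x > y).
Degree: a generic line meets the curve in up to 2 points, so deg p = 2.
From the axis intercepts and sections: no x-intercept at any integer in the box.
Together with the visible shape, these determine p as stated.

x*y + 3*y + 2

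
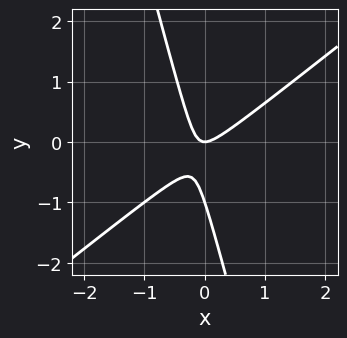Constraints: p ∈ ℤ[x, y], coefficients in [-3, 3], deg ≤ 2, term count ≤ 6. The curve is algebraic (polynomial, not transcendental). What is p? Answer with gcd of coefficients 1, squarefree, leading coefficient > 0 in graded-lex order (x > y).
3*x^2 - 3*x*y - y^2 - y

Degree: the shape is more complex than any degree-1 curve, so deg p = 2.
Against the integer gridlines: one x-axis crossing is at x = 0; among the integer gridlines, it crosses the y-axis at y ∈ {-1, 0}.
Fitting integer coefficients to these (and the overall shape) gives p.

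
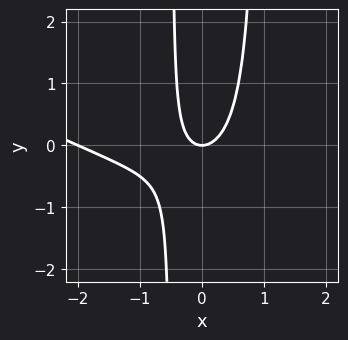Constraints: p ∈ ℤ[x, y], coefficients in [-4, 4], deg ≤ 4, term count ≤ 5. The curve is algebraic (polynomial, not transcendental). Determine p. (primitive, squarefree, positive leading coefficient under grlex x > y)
x^3 + 2*x^2*y + 2*x^2 - x*y - y

First, degree: a generic line meets the curve in up to 3 points, so deg p = 3.
Next, from the visible intercepts: one y-axis crossing is at y = 0; among the integer gridlines, it crosses the x-axis at x ∈ {-2, 0}.
Finally, the integer polynomial consistent with all of this is the stated p.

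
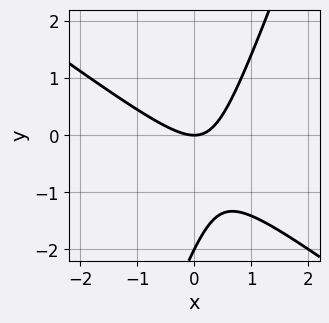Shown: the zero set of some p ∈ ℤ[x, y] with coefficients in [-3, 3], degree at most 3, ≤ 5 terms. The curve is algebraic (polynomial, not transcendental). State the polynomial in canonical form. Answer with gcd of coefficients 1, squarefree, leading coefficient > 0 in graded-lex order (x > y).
2*x^2 + 2*x*y - y^2 - 2*y

(a) The degree is 2 — the shape is more complex than any degree-1 curve.
(b) From the visible intercepts: it meets the x-axis at x = 0 (among the integer gridlines); among the integer gridlines, it crosses the y-axis at y ∈ {-2, 0}.
(c) Together with the visible shape, these determine p as stated.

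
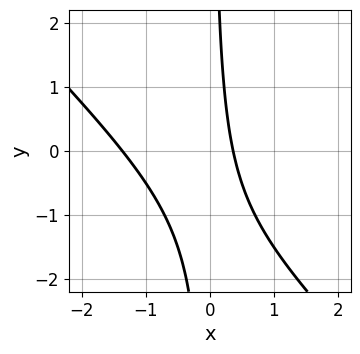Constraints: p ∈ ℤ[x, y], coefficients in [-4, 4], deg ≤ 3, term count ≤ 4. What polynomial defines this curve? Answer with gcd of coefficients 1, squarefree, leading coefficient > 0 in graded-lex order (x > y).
1. deg p = 2. A generic line meets the curve in up to 2 points.
2. From the visible intercepts: the curve avoids every integer y-axis point in the box.
3. Fitting integer coefficients to these (and the overall shape) gives p.

2*x^2 + 2*x*y + 2*x - 1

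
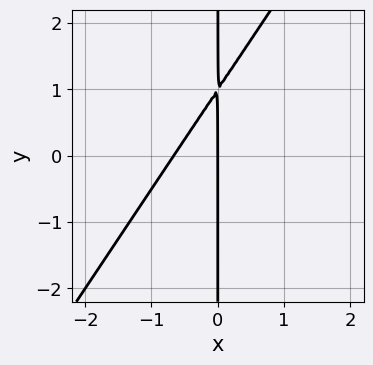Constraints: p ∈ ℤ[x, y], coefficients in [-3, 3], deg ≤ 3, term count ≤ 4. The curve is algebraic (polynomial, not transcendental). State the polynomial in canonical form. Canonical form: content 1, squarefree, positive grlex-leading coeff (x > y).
3*x^2 - 2*x*y + 2*x

First, degree: no degree-1 curve has this shape, so deg p = 2.
Next, from the visible intercepts: the visible y-axis segment lies entirely on the curve; one x-axis crossing is at x = 0.
Finally, assembling these constraints gives the stated polynomial.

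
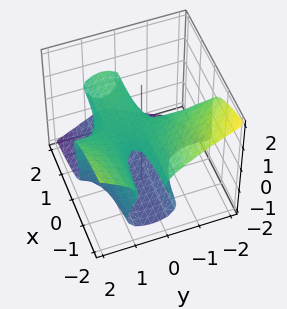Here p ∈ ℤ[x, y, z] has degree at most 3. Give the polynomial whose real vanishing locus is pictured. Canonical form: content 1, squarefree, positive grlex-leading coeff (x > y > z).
2*x*y^2 + 3*z^3 - 2*x*y + 2*z^2 - 2*z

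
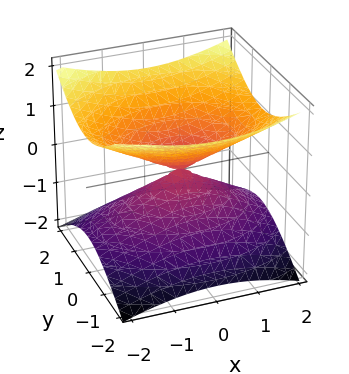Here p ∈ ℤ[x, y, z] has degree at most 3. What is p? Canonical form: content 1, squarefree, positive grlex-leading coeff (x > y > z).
x^2 + 2*y^2 - 3*z^2

(a) The degree is 2 — a double cone through the origin; a quadric.
(b) Symmetries: mirror symmetry z ↦ −z ⇒ only even powers of z; it's symmetric under x → −x, forcing even powers of x; mirror symmetry y ↦ −y ⇒ only even powers of y.
(c) Checking where it meets the axes: it crosses the y-axis at the gridline y = 0; one z-axis crossing is at z = 0; one x-axis crossing is at x = 0.
(d) Solving for integer coefficients yields p as stated.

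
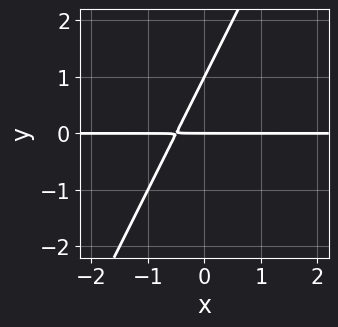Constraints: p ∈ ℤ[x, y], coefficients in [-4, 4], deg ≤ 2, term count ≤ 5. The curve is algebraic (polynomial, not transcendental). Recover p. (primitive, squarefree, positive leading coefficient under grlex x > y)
2*x*y - y^2 + y

(a) Degree: the shape is more complex than any degree-1 curve, so deg p = 2.
(b) Against the integer gridlines: every point of the x-axis in the box is on the curve; among the integer gridlines, it crosses the y-axis at y ∈ {0, 1}.
(c) Together with the visible shape, these determine p as stated.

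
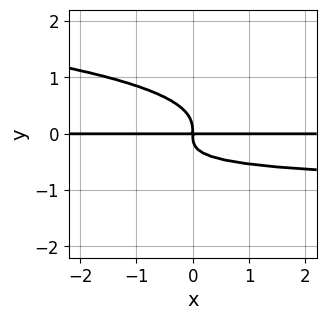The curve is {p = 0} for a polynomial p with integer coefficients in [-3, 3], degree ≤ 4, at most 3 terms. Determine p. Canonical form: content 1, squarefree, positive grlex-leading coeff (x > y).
First, deg p = 4. No degree-3 curve has this shape.
Then, checking where it meets the axes: every point of the x-axis in the box is on the curve.
Finally, together with the visible shape, these determine p as stated.

3*y^4 + x*y^2 + x*y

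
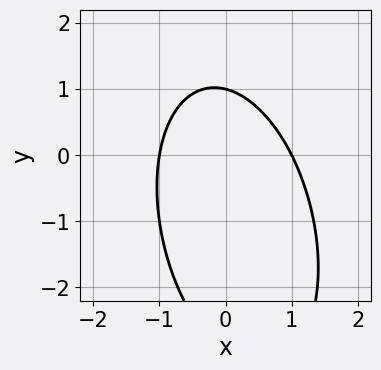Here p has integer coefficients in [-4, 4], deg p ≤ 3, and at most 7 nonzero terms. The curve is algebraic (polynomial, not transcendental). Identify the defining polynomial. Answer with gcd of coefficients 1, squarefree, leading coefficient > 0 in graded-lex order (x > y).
1. Degree: the shape is more complex than any degree-1 curve, so deg p = 2.
2. Against the integer gridlines: the x-axis gridline crossings are at x ∈ {-1, 1}; it meets the y-axis at y = 1 (among the integer gridlines).
3. Solving for integer coefficients yields p as stated.

3*x^2 + x*y + y^2 + 2*y - 3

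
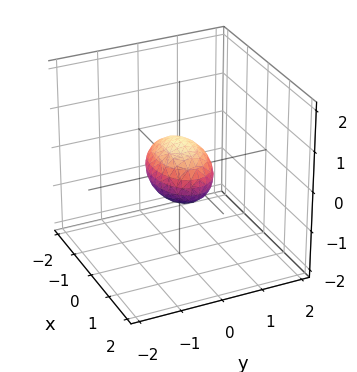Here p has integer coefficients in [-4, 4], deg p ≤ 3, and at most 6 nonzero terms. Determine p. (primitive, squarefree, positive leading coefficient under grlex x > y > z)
deg p = 2.
Symmetries: it's symmetric under y → −y, forcing even powers of y; the z ↦ −z reflection is a symmetry, so z appears only in even powers; it's symmetric under x → −x, forcing even powers of x.
Checking where it meets the axes: among the integer gridlines, it crosses the x-axis at x ∈ {-1, 1}.
These observations pin down the coefficients.

x^2 + 2*y^2 + 2*z^2 - 1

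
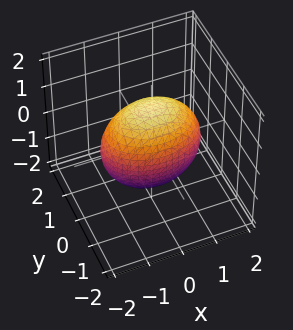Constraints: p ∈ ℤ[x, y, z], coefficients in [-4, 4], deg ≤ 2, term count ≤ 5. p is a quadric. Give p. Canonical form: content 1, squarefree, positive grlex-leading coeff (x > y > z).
1. Degree: a closed, bounded, convex surface; a quadric, so deg p = 2.
2. Symmetries: mirror symmetry y ↦ −y ⇒ only even powers of y; the x ↦ −x reflection is a symmetry, so x appears only in even powers; mirror symmetry z ↦ −z ⇒ only even powers of z.
3. Checking where it meets the axes: among the integer gridlines, it crosses the y-axis at y ∈ {-1, 1}.
4. The integer polynomial consistent with all of this is the stated p.

x^2 + 2*y^2 + z^2 - 2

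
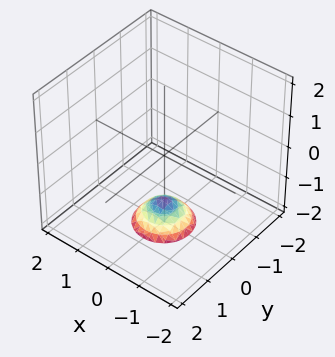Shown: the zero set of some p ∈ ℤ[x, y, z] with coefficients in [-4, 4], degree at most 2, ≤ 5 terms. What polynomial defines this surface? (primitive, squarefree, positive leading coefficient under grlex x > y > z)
2*x^2 + 2*y^2 + 2*z + 3

1. The degree is 2 — the shape is more complex than any degree-1 surface.
2. By symmetry, the surface is invariant under rotation about z: p = q(x² + y², z).
3. Reading off the gridlines: the surface avoids every integer y-axis point in the box; a circular section at z = -2 has radius between 0 and 1; no x-intercept at any integer in the box.
4. Assembling these constraints gives the stated polynomial.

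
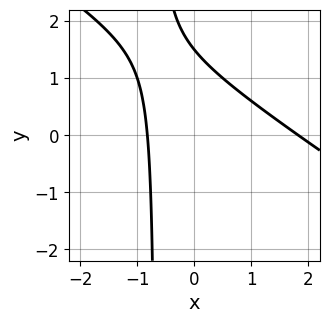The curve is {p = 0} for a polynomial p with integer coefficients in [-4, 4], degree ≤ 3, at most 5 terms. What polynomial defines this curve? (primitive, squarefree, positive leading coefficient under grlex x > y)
2*x^2 + 3*x*y - 2*x + 2*y - 3

1. Degree: no degree-1 curve has this shape, so deg p = 2.
2. Putting this together gives p.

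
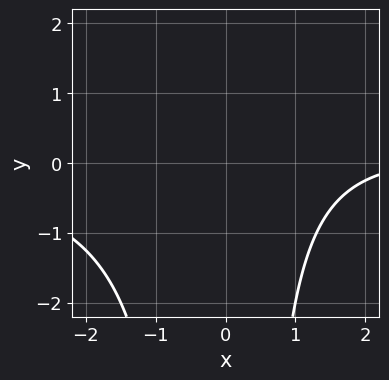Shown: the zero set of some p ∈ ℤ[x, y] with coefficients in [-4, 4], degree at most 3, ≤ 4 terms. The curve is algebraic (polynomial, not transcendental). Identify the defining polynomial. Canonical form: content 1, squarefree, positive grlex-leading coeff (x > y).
x^2*y - x + 3

First, the degree is 3 — the shape is more complex than any degree-2 curve.
Next, checking where it meets the axes: it misses every integer gridline on the y-axis; no x-intercept at any integer in the box.
Finally, matching integer coefficients to the picture gives p.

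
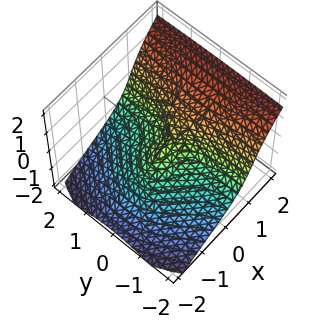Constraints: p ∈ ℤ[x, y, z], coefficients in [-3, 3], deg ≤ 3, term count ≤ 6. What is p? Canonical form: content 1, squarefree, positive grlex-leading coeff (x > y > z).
2*x^3 + 3*x*y^2 - 2*y^2*z - 3*z^3 - 3*y^2

1. deg p = 3.
2. Checking where it meets the axes: it meets the y-axis at y = 0 (among the integer gridlines); one x-axis crossing is at x = 0; one z-axis crossing is at z = 0.
3. Together with the visible shape, these determine p as stated.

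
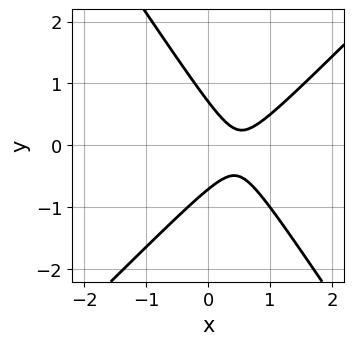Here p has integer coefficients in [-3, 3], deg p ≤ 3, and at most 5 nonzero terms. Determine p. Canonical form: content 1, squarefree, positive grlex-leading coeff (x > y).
First, degree: a generic line meets the curve in up to 2 points, so deg p = 2.
Then, from the axis intercepts and sections: it misses every integer gridline on the x-axis.
Finally, these observations pin down the coefficients.

3*x^2 - x*y - 2*y^2 - 3*x + 1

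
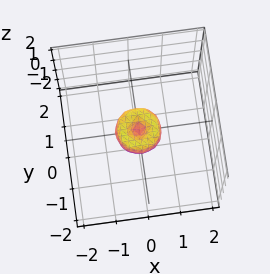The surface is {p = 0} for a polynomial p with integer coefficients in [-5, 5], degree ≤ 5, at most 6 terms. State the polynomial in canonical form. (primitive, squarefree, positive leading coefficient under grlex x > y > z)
2*x^4 + 4*x^2*y^2 + 2*y^4 - x^2 - y^2 + z^2

1. The degree is 4 — the shape is more complex than any degree-3 surface.
2. Symmetries: rotational symmetry about the z-axis ⇒ p depends on x, y only through x² + y².
3. From the axis intercepts and sections: it crosses the x-axis at the gridline x = 0; it meets the y-axis at y = 0 (among the integer gridlines); a circular section at z = 0 has radius between 0 and 1; one z-axis crossing is at z = 0.
4. Fitting integer coefficients to these (and the overall shape) gives p.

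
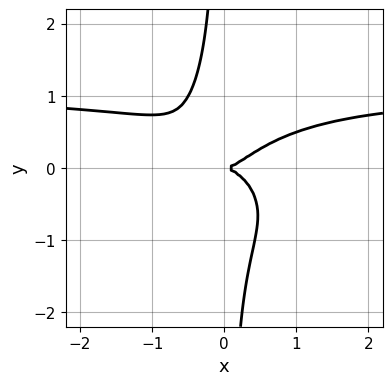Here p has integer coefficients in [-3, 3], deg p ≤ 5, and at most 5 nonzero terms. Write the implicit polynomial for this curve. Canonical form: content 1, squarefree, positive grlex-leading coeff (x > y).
The degree is 4 — no degree-3 curve has this shape.
From the visible intercepts: one y-axis crossing is at y = 0; it crosses the x-axis at the gridline x = 0.
The integer polynomial consistent with all of this is the stated p.

x^3*y + 2*x*y^3 - x^3 + y^2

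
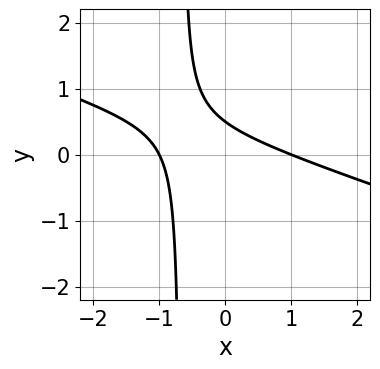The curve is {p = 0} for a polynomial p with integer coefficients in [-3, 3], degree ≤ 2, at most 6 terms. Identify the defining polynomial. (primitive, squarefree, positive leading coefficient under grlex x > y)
x^2 + 3*x*y + 2*y - 1

(a) deg p = 2. A generic line meets the curve in up to 2 points.
(b) Checking where it meets the axes: among the integer gridlines, it crosses the x-axis at x ∈ {-1, 1}.
(c) These observations pin down the coefficients.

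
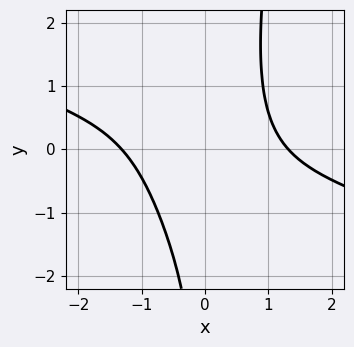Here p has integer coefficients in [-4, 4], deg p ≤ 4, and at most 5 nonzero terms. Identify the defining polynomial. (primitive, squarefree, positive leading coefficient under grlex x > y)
x^4 + 3*x^3*y - x*y^2 + x*y - 3

1. deg p = 4.
2. Observable constraints: the curve avoids every integer y-axis point in the box.
3. Assembling these constraints gives the stated polynomial.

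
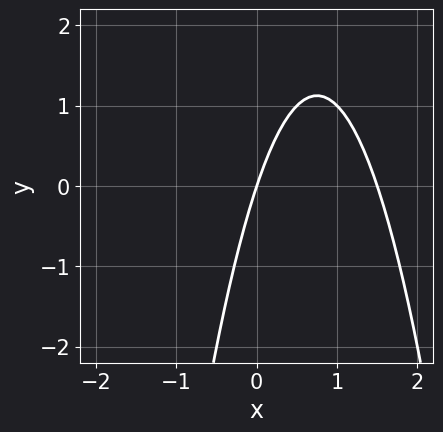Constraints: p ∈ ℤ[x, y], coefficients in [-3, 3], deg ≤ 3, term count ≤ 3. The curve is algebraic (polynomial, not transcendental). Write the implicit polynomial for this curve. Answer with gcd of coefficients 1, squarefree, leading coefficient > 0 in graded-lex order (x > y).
First, the degree is 2 — no degree-1 curve has this shape.
Next, reading off the gridlines: one x-axis crossing is at x = 0; it crosses the y-axis at the gridline y = 0.
Finally, solving for integer coefficients yields p as stated.

2*x^2 - 3*x + y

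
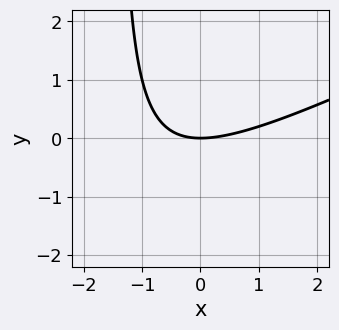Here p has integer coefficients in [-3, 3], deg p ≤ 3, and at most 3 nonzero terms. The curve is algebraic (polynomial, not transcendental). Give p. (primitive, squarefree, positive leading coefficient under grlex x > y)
1. The degree is 2 — the shape is more complex than any degree-1 curve.
2. From the visible intercepts: it meets the y-axis at y = 0 (among the integer gridlines); one x-axis crossing is at x = 0.
3. Fitting integer coefficients to these (and the overall shape) gives p.

x^2 - 2*x*y - 3*y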